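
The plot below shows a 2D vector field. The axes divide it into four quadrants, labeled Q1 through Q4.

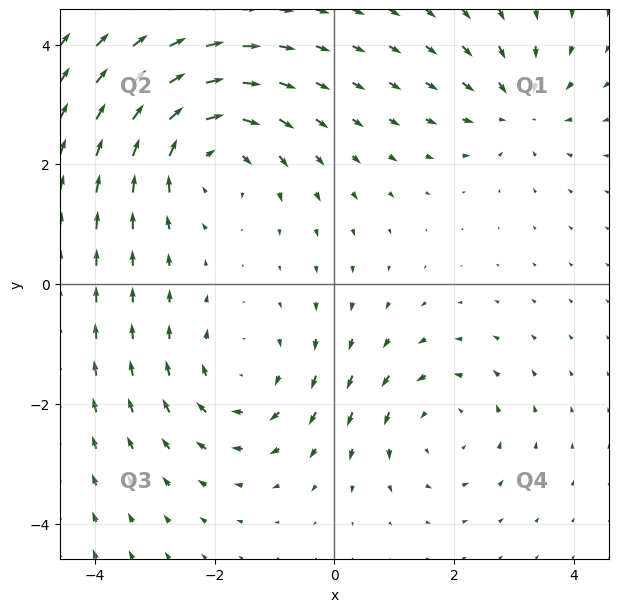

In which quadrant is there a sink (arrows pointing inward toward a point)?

The sink sits at approximately (3.1, 2.9), which lies in quadrant Q1. The divergence there is about -4, negative as expected for a sink.

Q1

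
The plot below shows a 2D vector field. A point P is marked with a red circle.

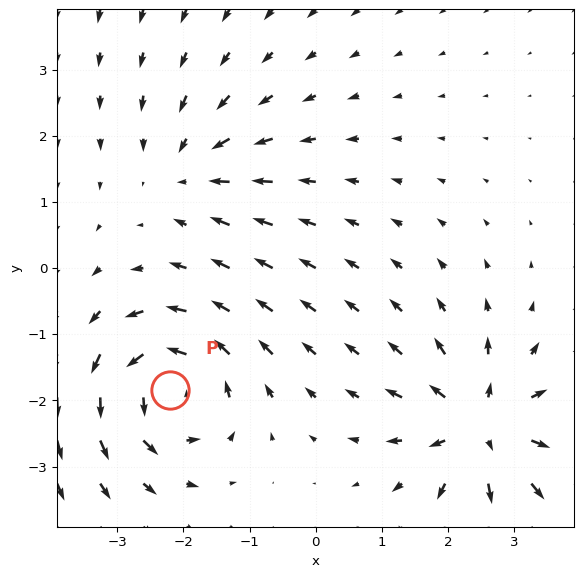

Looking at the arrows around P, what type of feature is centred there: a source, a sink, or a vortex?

vortex

At P (-2.2, -1.8) the arrows circulate counterclockwise. Divergence ≈0, curl about +6 — near-zero divergence with nonzero curl is a vortex.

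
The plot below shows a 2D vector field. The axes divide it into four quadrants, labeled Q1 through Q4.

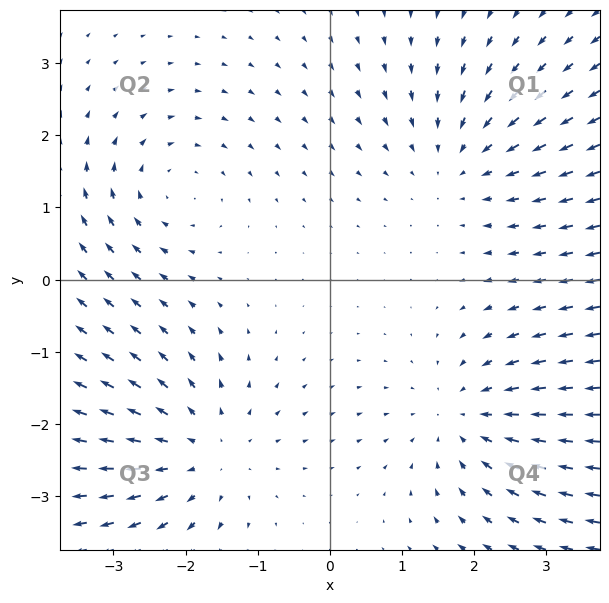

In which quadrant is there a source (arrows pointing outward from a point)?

Q3

The source sits at approximately (-1.7, -2.4), which lies in quadrant Q3. The divergence there is about +3, positive as expected for a source.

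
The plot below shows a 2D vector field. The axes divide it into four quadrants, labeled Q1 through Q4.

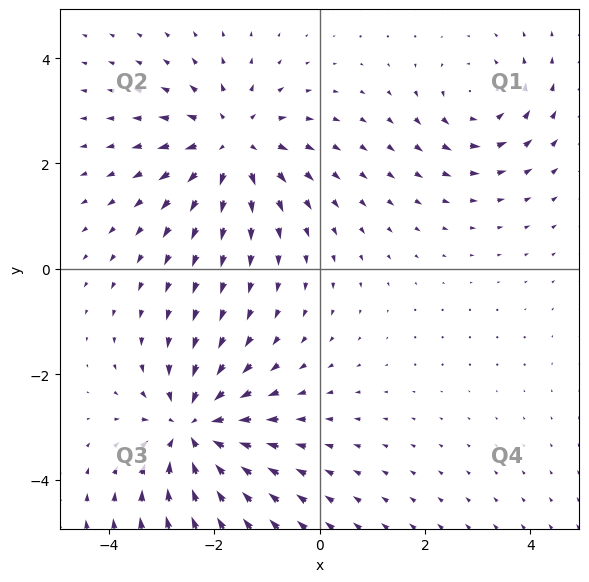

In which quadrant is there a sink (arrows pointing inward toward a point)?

The sink sits at approximately (-2.4, -3.0), which lies in quadrant Q3. The divergence there is about -5, negative as expected for a sink.

Q3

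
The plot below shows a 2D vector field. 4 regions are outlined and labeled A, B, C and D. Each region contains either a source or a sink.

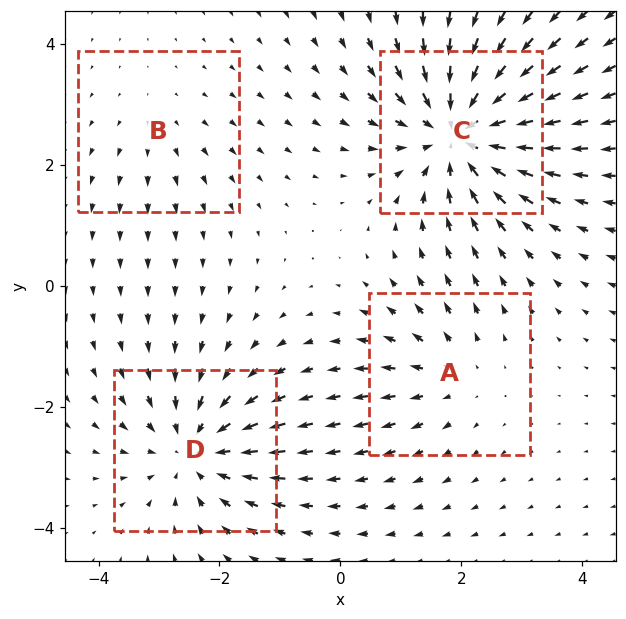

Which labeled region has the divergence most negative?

C

Divergence at each region's feature centre — A: about +3, B: about +2, C: about -7, D: about -5. Region C is most negative.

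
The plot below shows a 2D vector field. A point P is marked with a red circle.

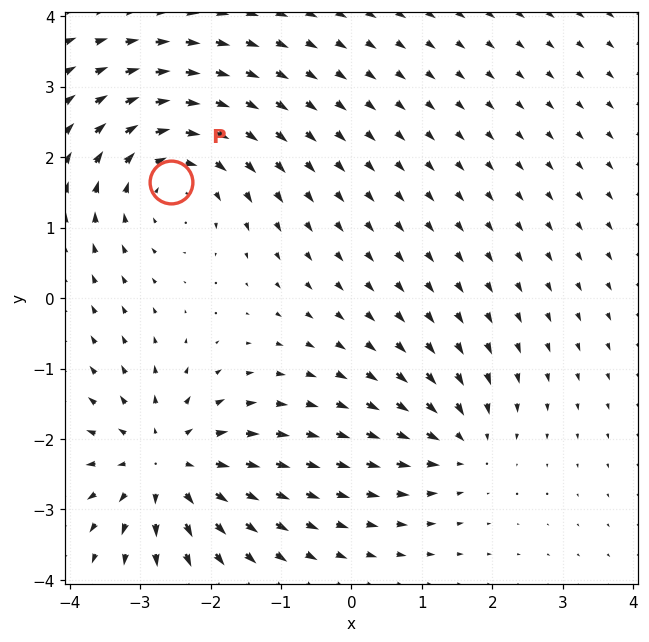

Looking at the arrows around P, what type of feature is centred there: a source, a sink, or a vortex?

At P (-2.6, 1.6) the arrows circulate clockwise. Divergence ≈0, curl about -4 — near-zero divergence with nonzero curl is a vortex.

vortex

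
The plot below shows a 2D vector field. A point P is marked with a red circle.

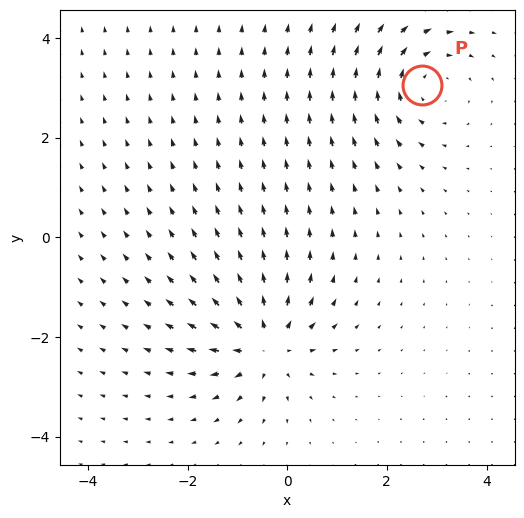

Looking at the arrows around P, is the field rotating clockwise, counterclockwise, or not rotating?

Near P at (2.7, 3.0) the arrows circulate clockwise. The curl (z-component) there is about -3; negative curl means clockwise rotation.

clockwise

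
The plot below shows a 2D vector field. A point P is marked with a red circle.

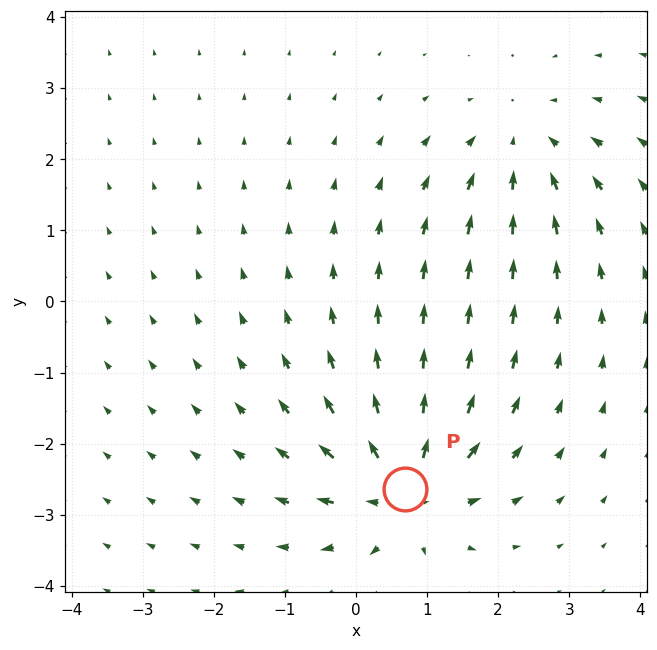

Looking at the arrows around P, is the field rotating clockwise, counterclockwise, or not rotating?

not rotating

Near P at (0.7, -2.6) the arrows show no circulation. The curl there is ≈0.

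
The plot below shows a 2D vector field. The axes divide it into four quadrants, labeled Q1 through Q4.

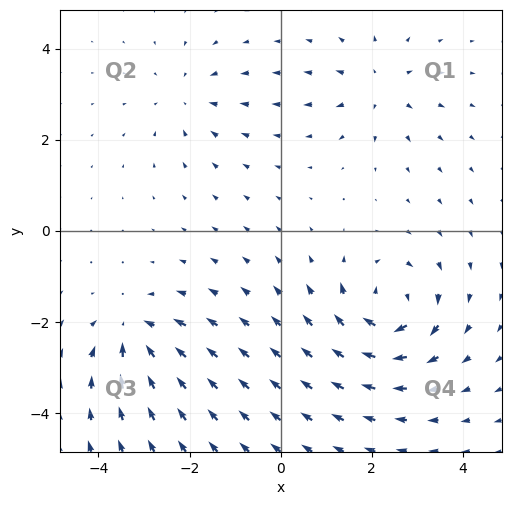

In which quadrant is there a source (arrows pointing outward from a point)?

The source sits at approximately (2.2, 3.1), which lies in quadrant Q1. The divergence there is about +3, positive as expected for a source.

Q1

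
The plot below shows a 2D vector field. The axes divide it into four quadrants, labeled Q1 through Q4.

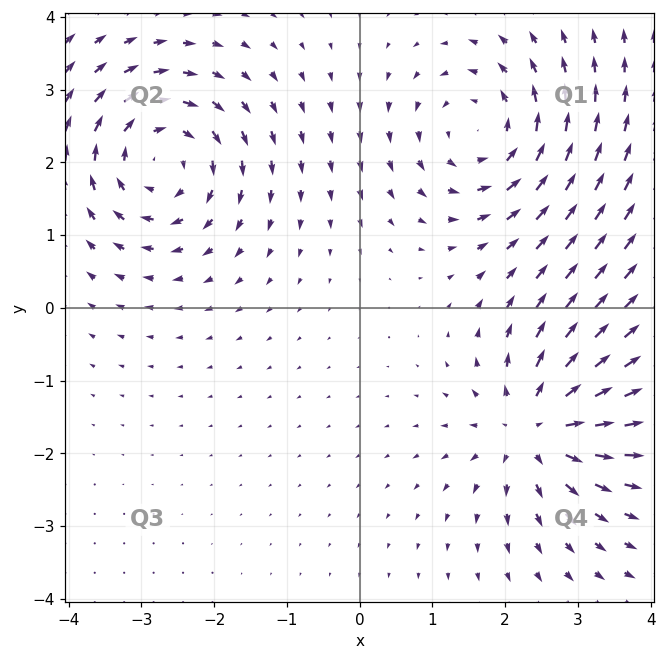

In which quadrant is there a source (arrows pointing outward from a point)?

Q4

The source sits at approximately (2.4, -1.7), which lies in quadrant Q4. The divergence there is about +5, positive as expected for a source.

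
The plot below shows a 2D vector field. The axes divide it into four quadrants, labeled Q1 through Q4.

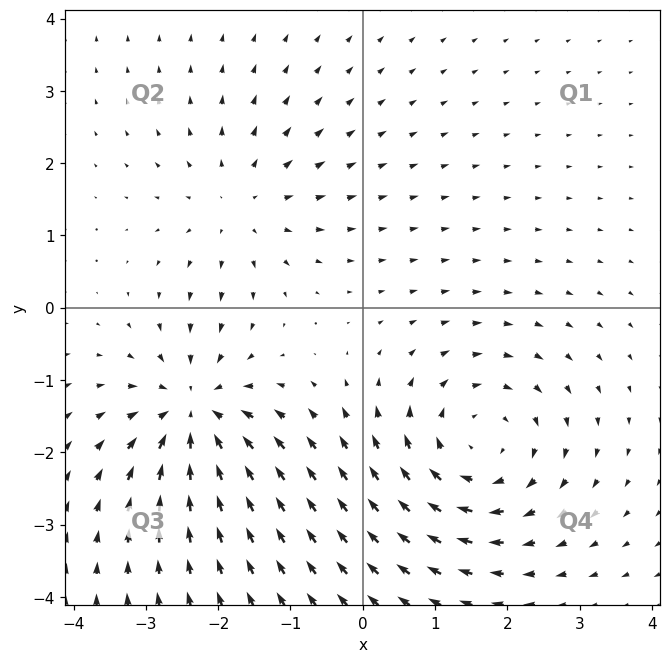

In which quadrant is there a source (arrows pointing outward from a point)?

Q2

The source sits at approximately (-1.7, 1.4), which lies in quadrant Q2. The divergence there is about +2, positive as expected for a source.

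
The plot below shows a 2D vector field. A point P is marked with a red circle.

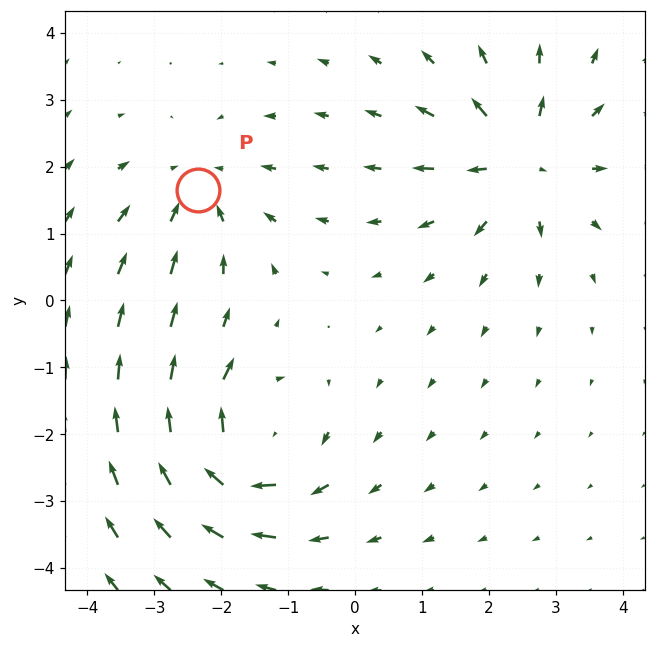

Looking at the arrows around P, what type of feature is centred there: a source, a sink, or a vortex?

At P (-2.3, 1.7) the arrows converge inward. Divergence about -3, curl ≈0 — negative divergence with near-zero curl is a sink.

sink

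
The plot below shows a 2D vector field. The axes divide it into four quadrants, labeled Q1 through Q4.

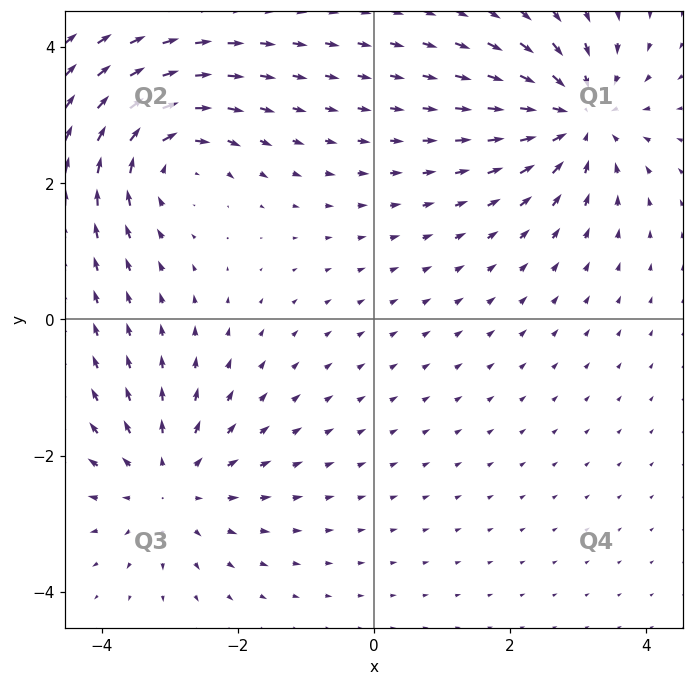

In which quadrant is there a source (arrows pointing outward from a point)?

The source sits at approximately (-3.0, -2.4), which lies in quadrant Q3. The divergence there is about +4, positive as expected for a source.

Q3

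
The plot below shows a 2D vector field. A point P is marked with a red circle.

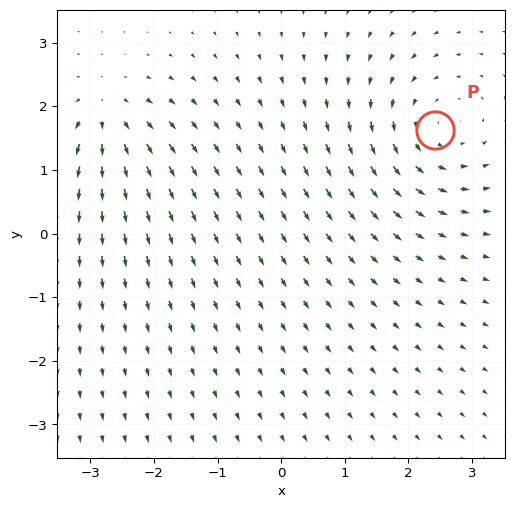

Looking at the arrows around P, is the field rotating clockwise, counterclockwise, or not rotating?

Near P at (2.4, 1.6) the arrows circulate counterclockwise. The curl (z-component) there is about +3; positive curl means counterclockwise rotation.

counterclockwise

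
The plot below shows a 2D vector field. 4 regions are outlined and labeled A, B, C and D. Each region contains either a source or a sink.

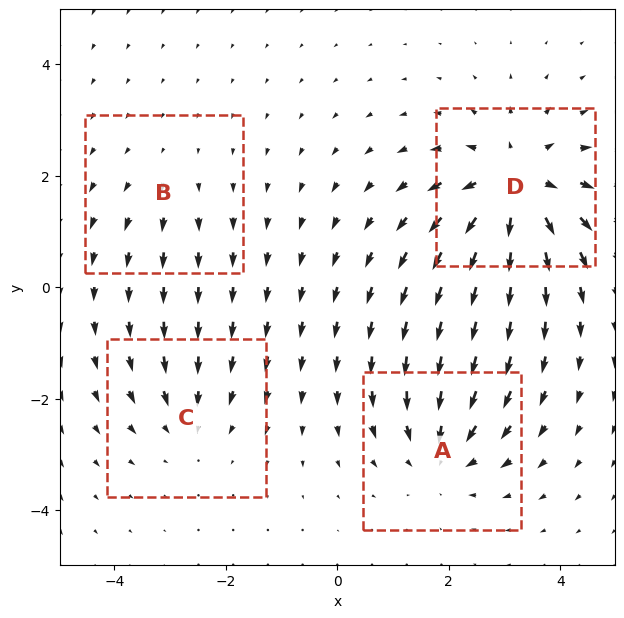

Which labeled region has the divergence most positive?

Divergence at each region's feature centre — A: about -5, B: about +2, C: about -3, D: about +7. Region D is most positive.

D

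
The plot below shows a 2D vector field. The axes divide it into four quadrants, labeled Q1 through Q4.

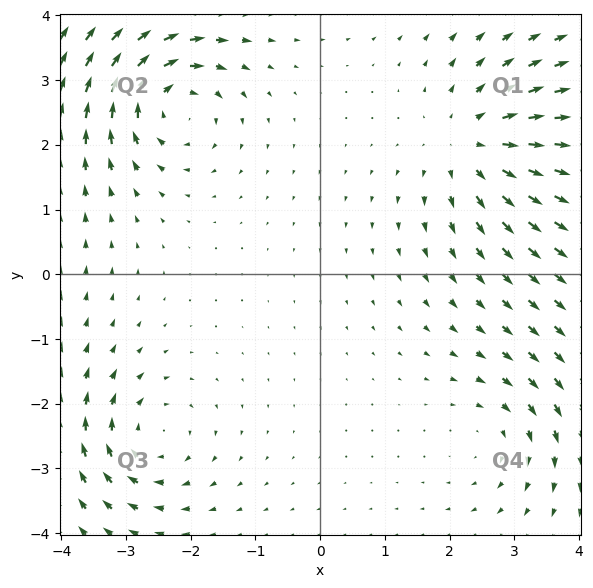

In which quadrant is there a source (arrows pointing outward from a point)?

The source sits at approximately (2.4, 2.0), which lies in quadrant Q1. The divergence there is about +4, positive as expected for a source.

Q1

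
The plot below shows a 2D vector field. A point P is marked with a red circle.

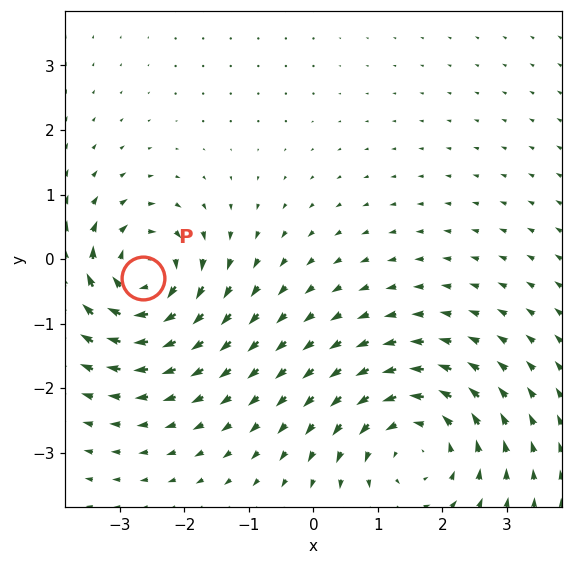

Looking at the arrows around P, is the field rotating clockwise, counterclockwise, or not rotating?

clockwise

Near P at (-2.6, -0.3) the arrows circulate clockwise. The curl (z-component) there is about -5; negative curl means clockwise rotation.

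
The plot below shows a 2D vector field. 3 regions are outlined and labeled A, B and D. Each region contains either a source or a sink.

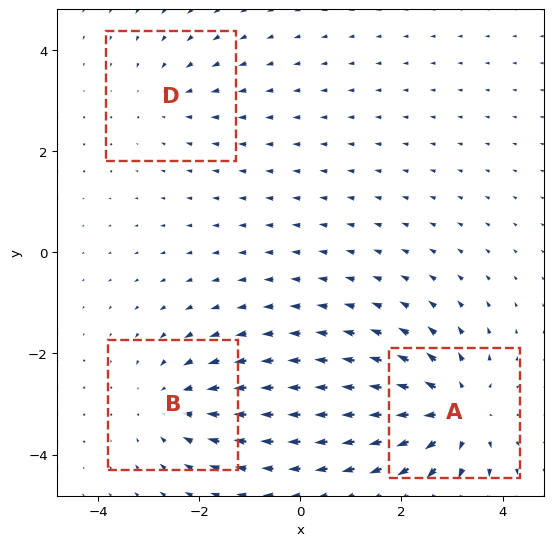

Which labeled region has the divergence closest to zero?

D

Divergence at each region's feature centre — A: about +4, B: about -3, D: about -2. Region D is closest to zero.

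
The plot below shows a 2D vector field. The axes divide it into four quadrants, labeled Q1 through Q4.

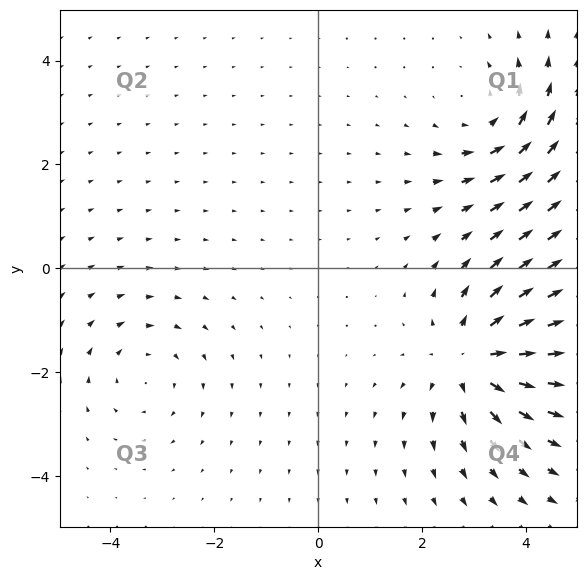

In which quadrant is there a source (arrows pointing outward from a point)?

Q4

The source sits at approximately (3.0, -1.7), which lies in quadrant Q4. The divergence there is about +4, positive as expected for a source.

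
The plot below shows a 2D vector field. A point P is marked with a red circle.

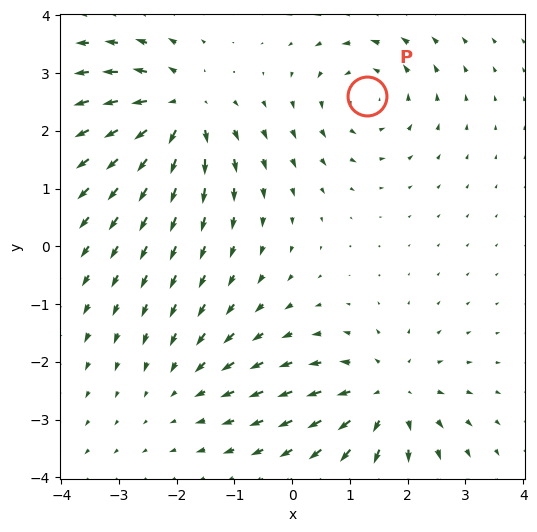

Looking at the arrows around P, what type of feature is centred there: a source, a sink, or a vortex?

vortex

At P (1.3, 2.6) the arrows circulate counterclockwise. Divergence ≈0, curl about +4 — near-zero divergence with nonzero curl is a vortex.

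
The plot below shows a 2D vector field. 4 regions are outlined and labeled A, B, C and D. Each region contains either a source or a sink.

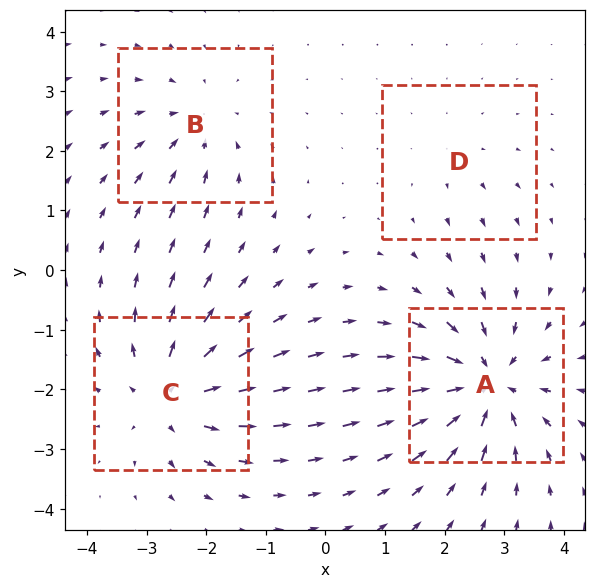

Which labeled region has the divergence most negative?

Divergence at each region's feature centre — A: about -7, B: about -4, C: about +5, D: about +2. Region A is most negative.

A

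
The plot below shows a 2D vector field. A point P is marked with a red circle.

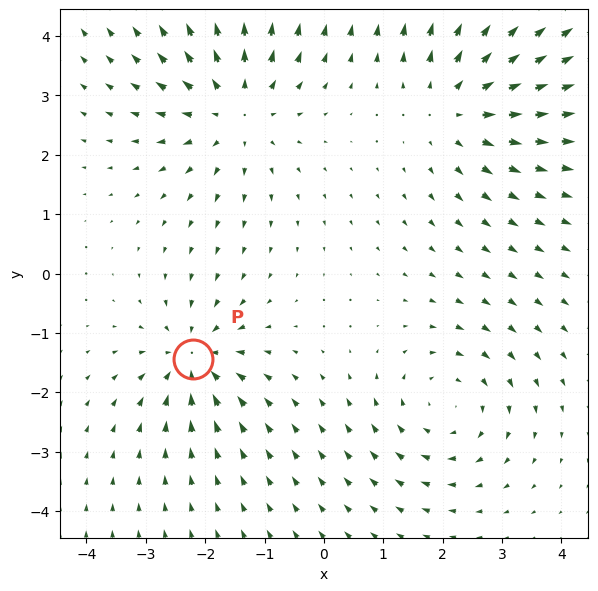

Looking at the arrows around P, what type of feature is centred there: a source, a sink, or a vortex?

sink

At P (-2.2, -1.4) the arrows converge inward. Divergence about -5, curl ≈0 — negative divergence with near-zero curl is a sink.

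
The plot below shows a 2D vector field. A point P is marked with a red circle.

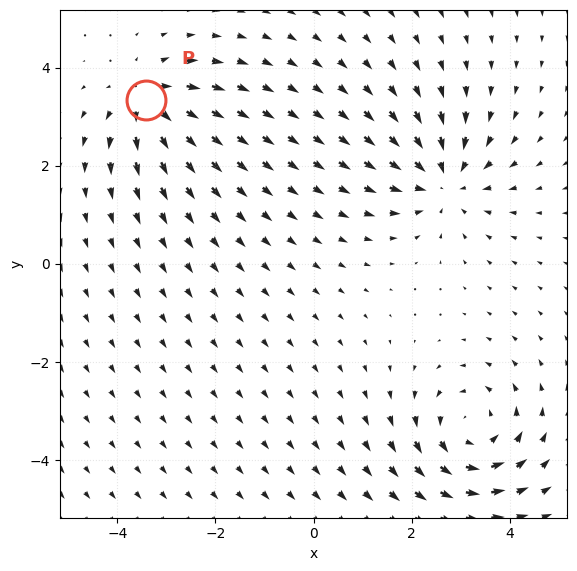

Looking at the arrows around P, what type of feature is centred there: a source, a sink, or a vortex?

source

At P (-3.4, 3.3) the arrows spread outward. Divergence about +5, curl ≈0 — positive divergence with near-zero curl is a source.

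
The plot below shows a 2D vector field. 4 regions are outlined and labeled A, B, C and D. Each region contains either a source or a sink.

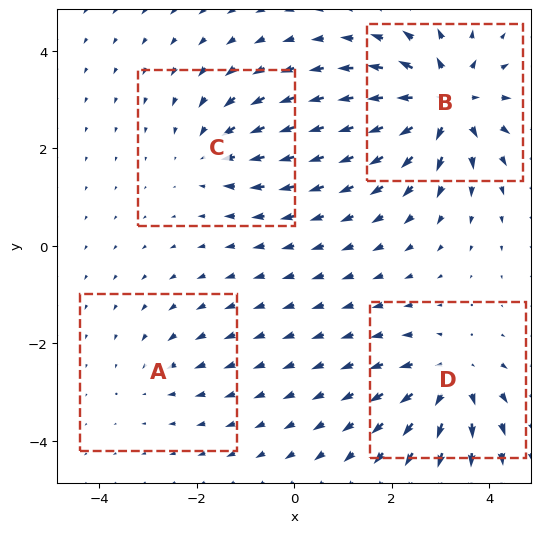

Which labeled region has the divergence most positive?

Divergence at each region's feature centre — A: about -2, B: about +7, C: about -4, D: about +5. Region B is most positive.

B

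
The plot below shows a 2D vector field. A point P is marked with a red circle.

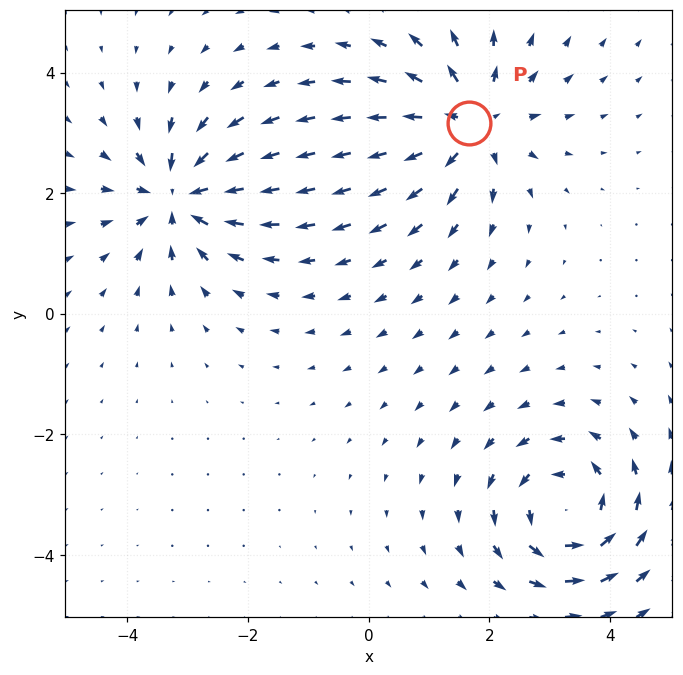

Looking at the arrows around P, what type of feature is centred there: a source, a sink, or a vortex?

At P (1.7, 3.2) the arrows spread outward. Divergence about +5, curl ≈0 — positive divergence with near-zero curl is a source.

source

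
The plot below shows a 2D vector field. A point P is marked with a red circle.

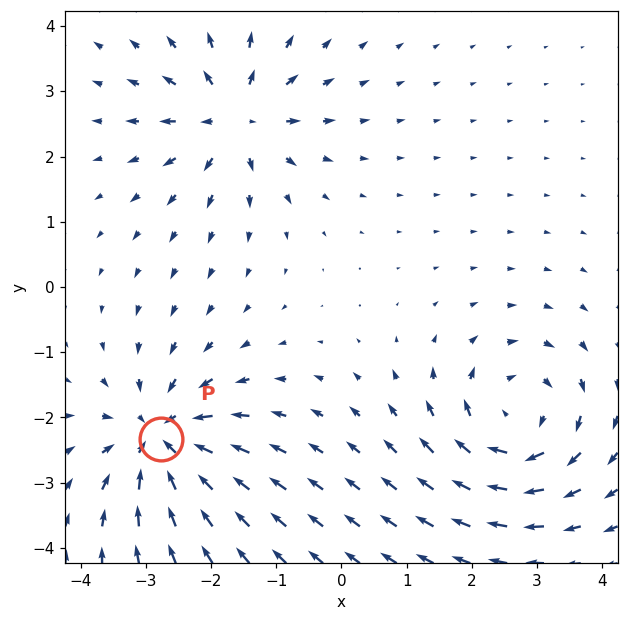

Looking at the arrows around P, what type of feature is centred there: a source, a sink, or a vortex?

At P (-2.8, -2.3) the arrows converge inward. Divergence about -5, curl ≈0 — negative divergence with near-zero curl is a sink.

sink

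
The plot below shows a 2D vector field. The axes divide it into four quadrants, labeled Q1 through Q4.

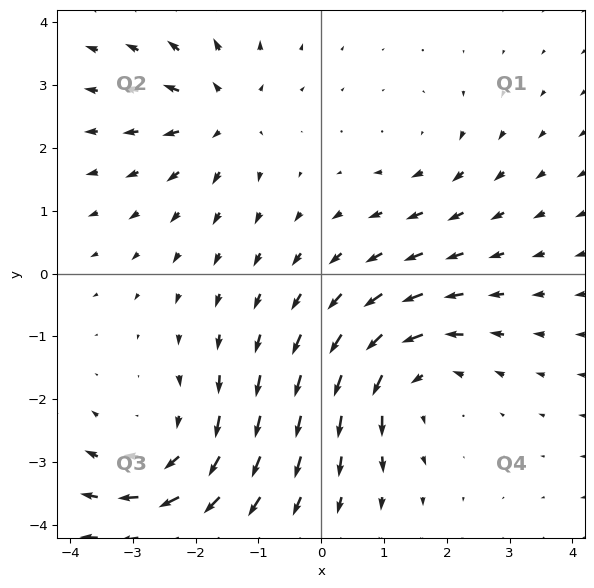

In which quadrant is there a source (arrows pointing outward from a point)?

The source sits at approximately (-1.6, 2.5), which lies in quadrant Q2. The divergence there is about +4, positive as expected for a source.

Q2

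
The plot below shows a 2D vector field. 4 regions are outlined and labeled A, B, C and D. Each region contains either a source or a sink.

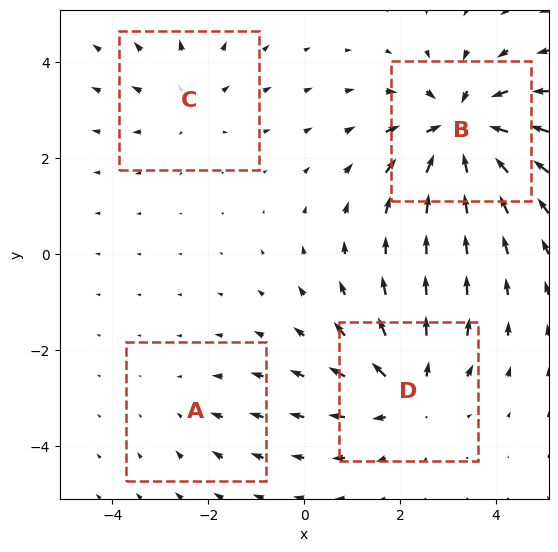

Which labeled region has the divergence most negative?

Divergence at each region's feature centre — A: about -2, B: about -7, C: about +3, D: about +5. Region B is most negative.

B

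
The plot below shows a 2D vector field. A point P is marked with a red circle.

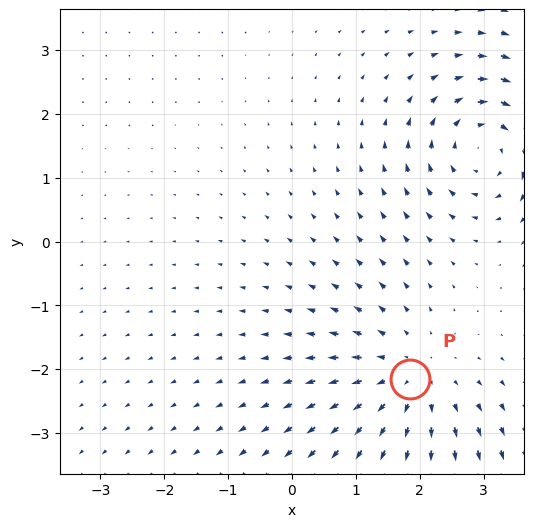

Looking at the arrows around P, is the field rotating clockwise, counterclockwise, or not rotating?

not rotating

Near P at (1.8, -2.1) the arrows show no circulation. The curl there is ≈0.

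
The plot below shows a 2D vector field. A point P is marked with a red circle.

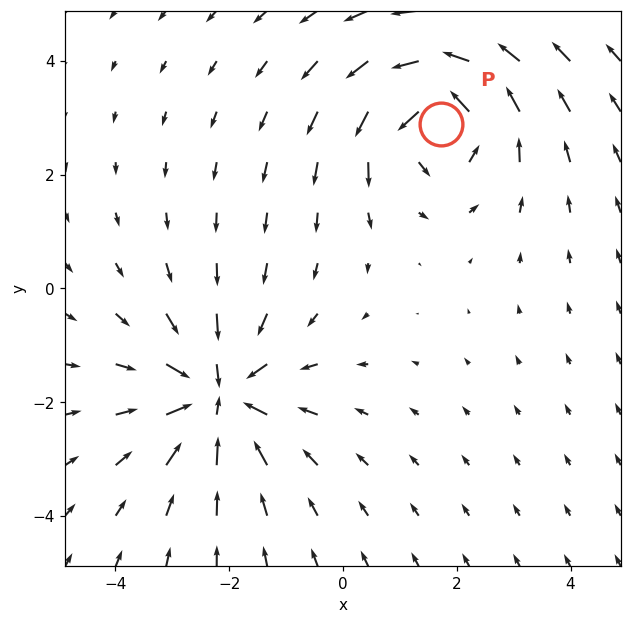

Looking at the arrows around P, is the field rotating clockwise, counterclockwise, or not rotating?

counterclockwise

Near P at (1.7, 2.9) the arrows circulate counterclockwise. The curl (z-component) there is about +4; positive curl means counterclockwise rotation.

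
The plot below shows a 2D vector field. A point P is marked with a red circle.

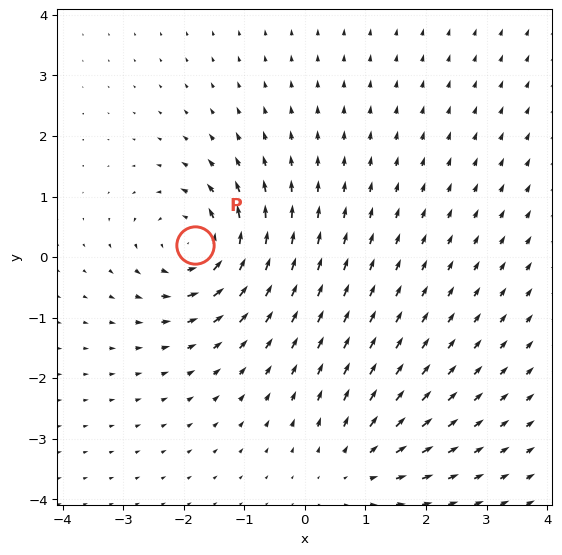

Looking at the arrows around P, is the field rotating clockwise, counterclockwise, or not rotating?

counterclockwise

Near P at (-1.8, 0.2) the arrows circulate counterclockwise. The curl (z-component) there is about +6; positive curl means counterclockwise rotation.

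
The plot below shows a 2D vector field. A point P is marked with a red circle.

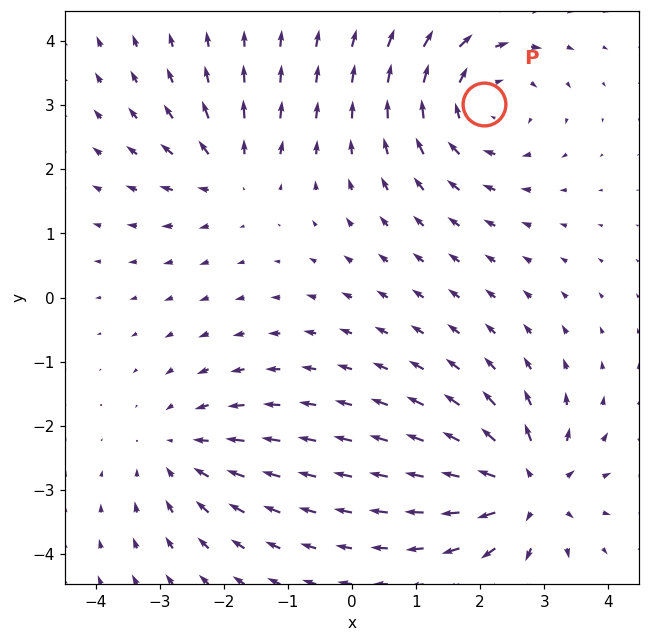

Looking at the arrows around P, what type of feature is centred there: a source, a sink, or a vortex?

At P (2.1, 3.0) the arrows circulate clockwise. Divergence ≈0, curl about -5 — near-zero divergence with nonzero curl is a vortex.

vortex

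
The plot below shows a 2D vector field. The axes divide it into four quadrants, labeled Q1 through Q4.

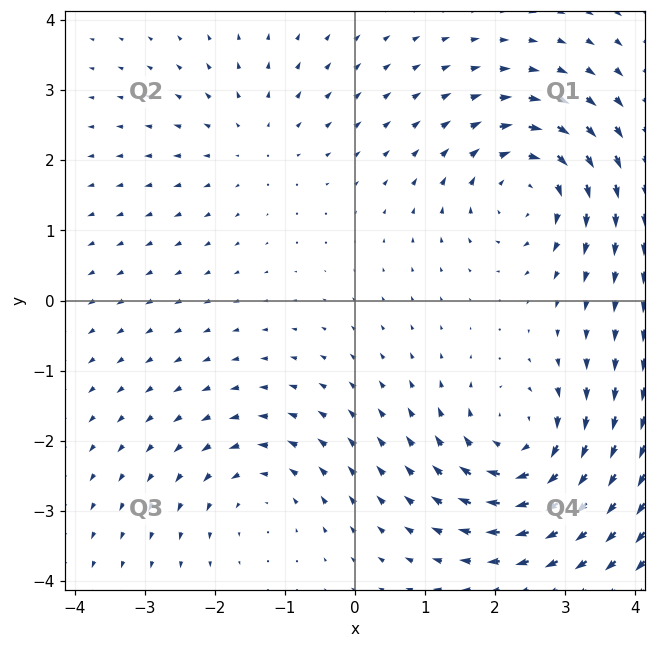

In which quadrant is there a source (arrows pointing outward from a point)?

The source sits at approximately (-1.5, 2.3), which lies in quadrant Q2. The divergence there is about +2, positive as expected for a source.

Q2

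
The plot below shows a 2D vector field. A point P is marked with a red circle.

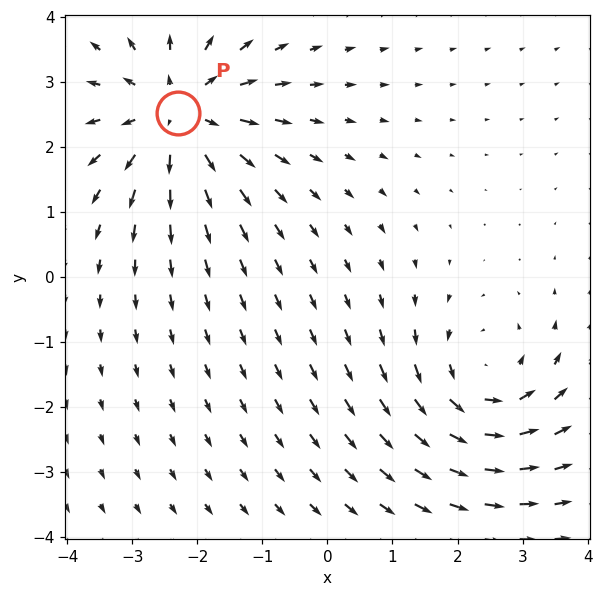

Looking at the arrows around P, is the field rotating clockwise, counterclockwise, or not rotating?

Near P at (-2.3, 2.5) the arrows show no circulation. The curl there is ≈0.

not rotating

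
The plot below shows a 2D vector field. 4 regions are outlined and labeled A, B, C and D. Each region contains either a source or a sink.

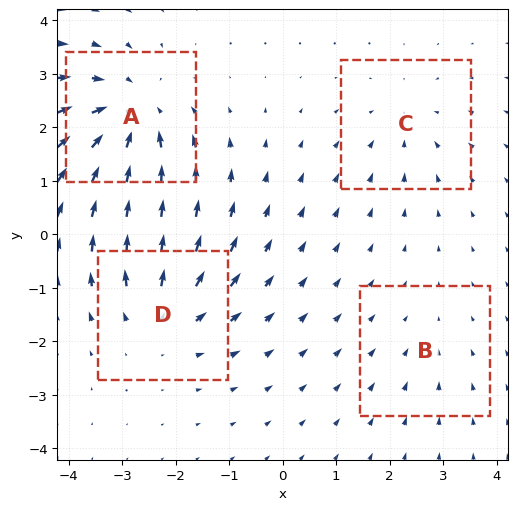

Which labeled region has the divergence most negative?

A

Divergence at each region's feature centre — A: about -6, B: about -2, C: about -3, D: about +4. Region A is most negative.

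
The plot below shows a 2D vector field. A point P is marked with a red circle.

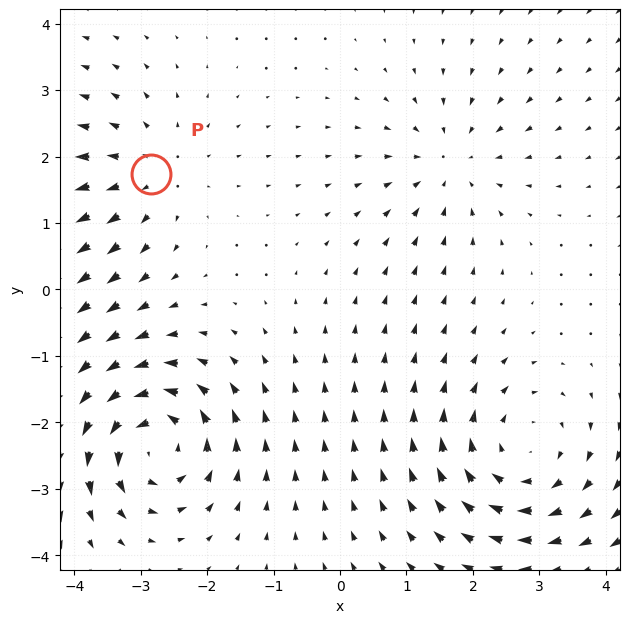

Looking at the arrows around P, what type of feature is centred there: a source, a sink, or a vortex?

At P (-2.8, 1.7) the arrows spread outward. Divergence about +3, curl ≈0 — positive divergence with near-zero curl is a source.

source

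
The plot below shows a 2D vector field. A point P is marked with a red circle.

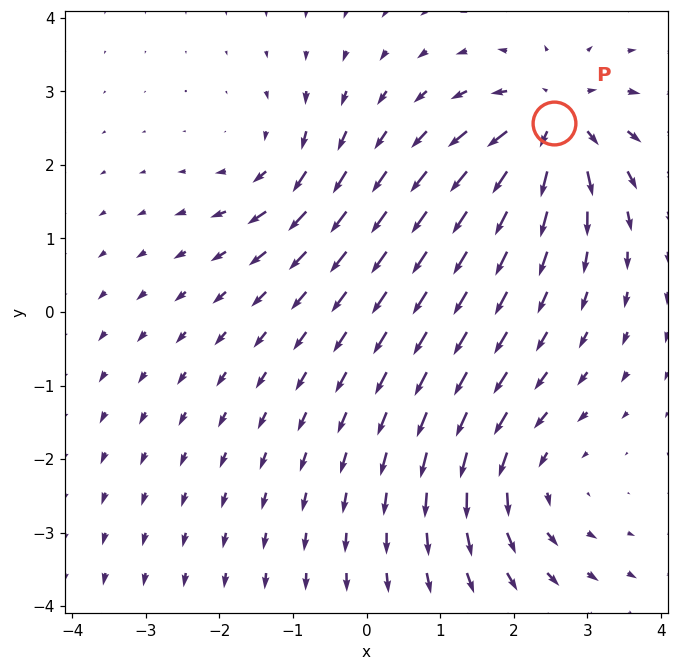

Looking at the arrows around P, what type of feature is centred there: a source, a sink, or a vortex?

source

At P (2.6, 2.6) the arrows spread outward. Divergence about +7, curl ≈0 — positive divergence with near-zero curl is a source.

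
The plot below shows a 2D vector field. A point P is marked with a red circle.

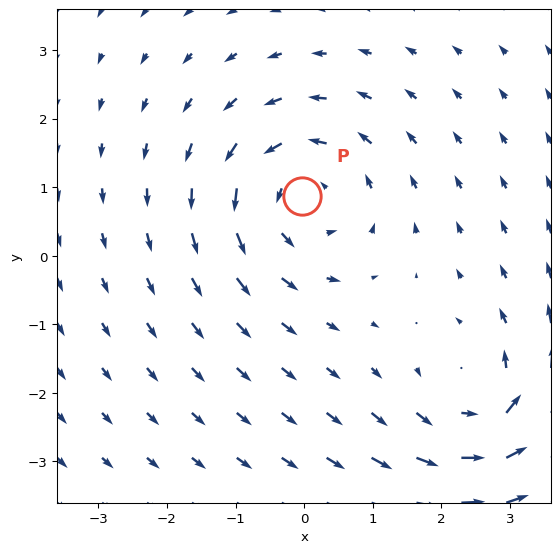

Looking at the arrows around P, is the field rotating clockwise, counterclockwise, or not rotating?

counterclockwise

Near P at (-0.0, 0.9) the arrows circulate counterclockwise. The curl (z-component) there is about +4; positive curl means counterclockwise rotation.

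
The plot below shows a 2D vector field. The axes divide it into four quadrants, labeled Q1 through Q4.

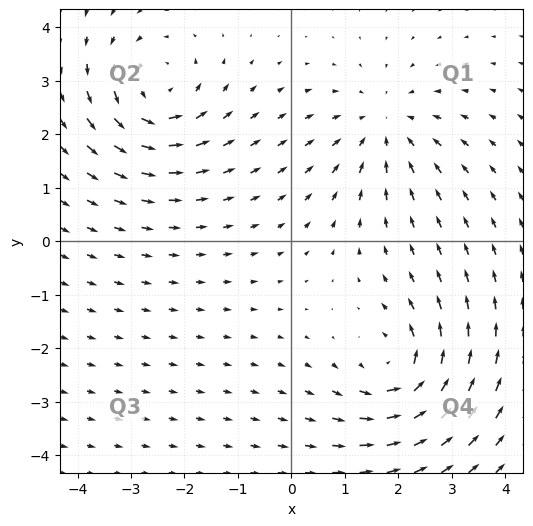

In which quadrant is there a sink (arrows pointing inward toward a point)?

Q1

The sink sits at approximately (1.7, 2.1), which lies in quadrant Q1. The divergence there is about -3, negative as expected for a sink.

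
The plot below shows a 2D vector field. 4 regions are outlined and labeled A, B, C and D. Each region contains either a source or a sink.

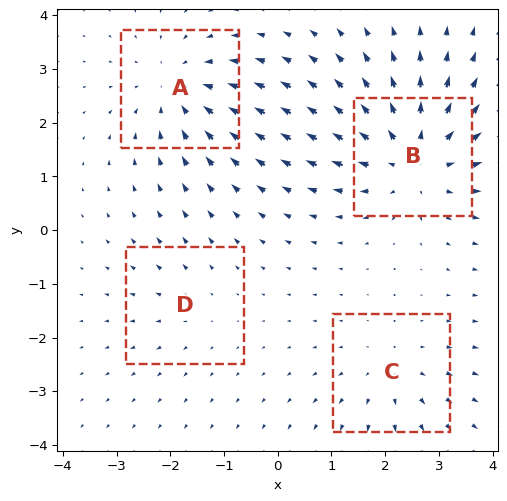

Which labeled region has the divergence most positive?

B

Divergence at each region's feature centre — A: about -4, B: about +6, C: about +3, D: about +2. Region B is most positive.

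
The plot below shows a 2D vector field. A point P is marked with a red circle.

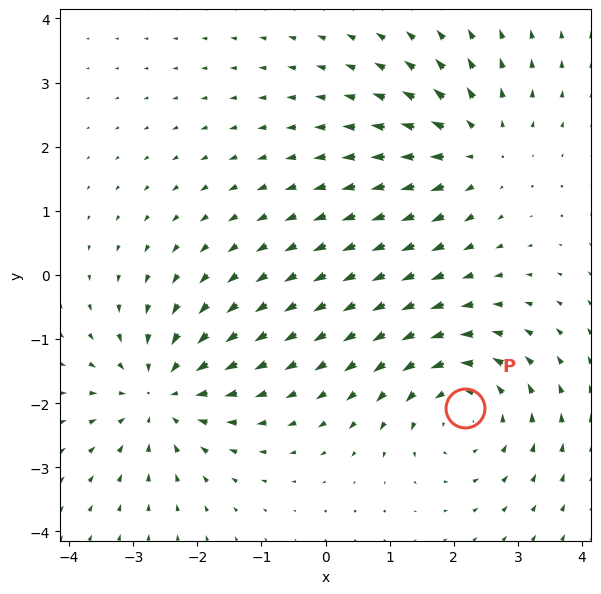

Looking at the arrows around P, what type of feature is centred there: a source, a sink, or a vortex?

At P (2.2, -2.1) the arrows circulate counterclockwise. Divergence ≈0, curl about +3 — near-zero divergence with nonzero curl is a vortex.

vortex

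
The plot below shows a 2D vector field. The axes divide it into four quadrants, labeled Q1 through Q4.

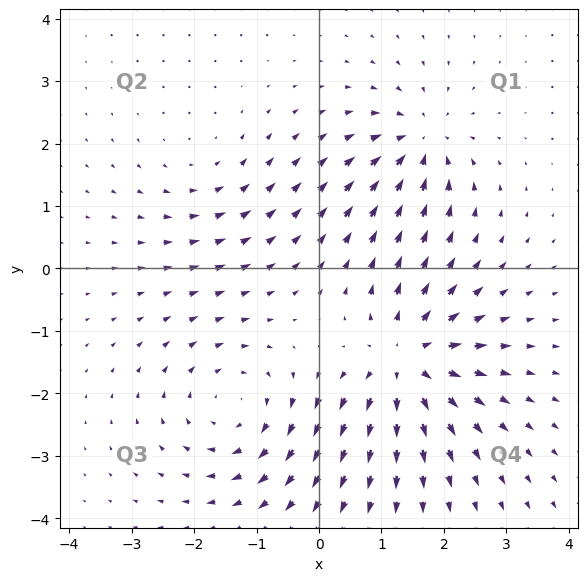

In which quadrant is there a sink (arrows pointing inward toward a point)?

Q1

The sink sits at approximately (1.6, 2.0), which lies in quadrant Q1. The divergence there is about -5, negative as expected for a sink.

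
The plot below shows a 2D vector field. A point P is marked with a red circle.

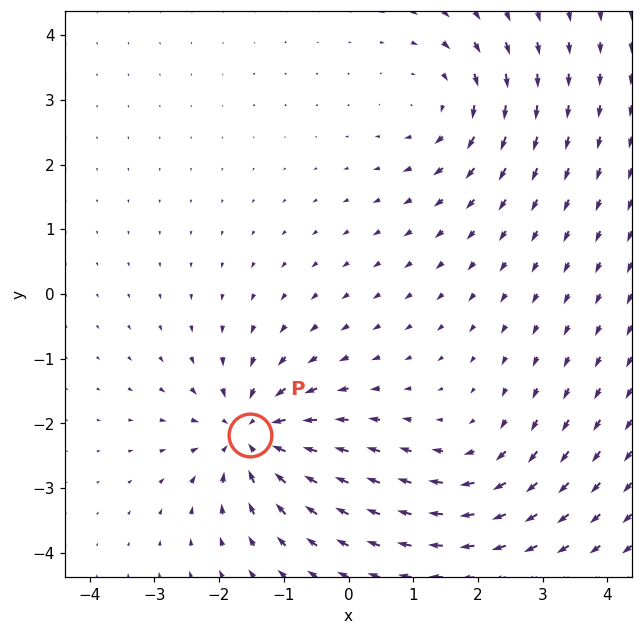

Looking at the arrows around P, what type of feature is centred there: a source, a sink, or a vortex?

sink

At P (-1.5, -2.2) the arrows converge inward. Divergence about -7, curl ≈0 — negative divergence with near-zero curl is a sink.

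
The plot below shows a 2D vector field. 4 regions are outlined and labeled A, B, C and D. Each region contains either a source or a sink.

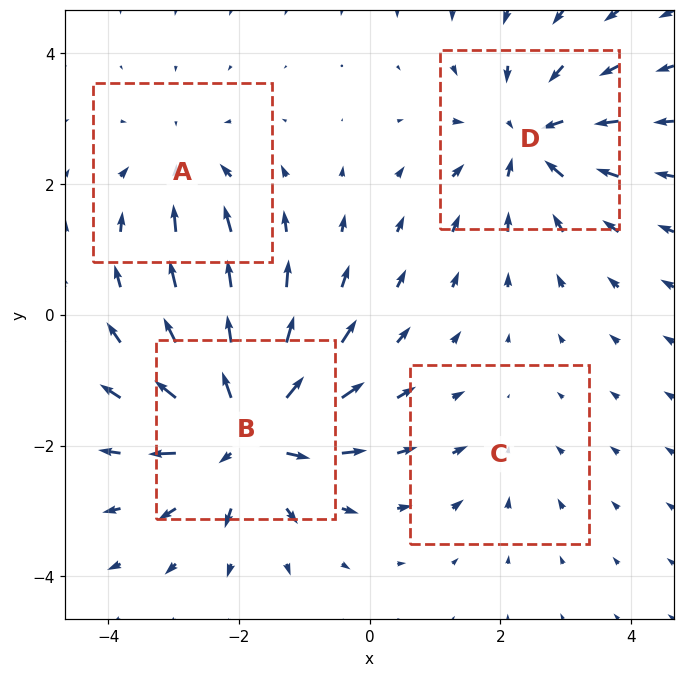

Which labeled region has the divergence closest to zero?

C

Divergence at each region's feature centre — A: about -3, B: about +7, C: about -2, D: about -5. Region C is closest to zero.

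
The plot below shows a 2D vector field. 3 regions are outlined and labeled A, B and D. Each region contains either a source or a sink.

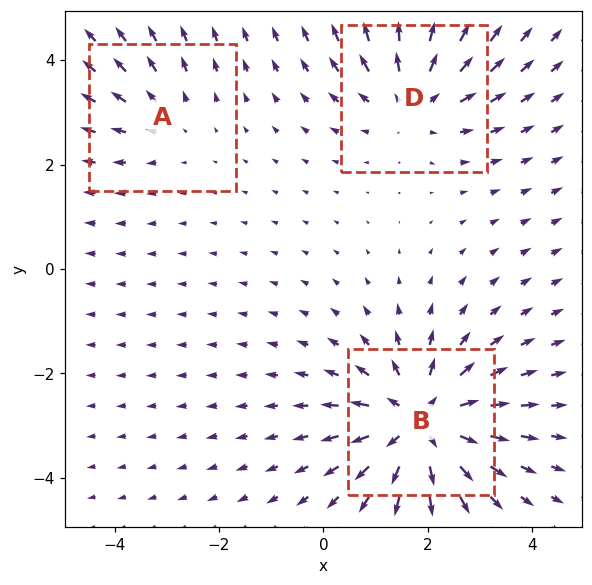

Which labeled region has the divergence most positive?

B

Divergence at each region's feature centre — A: about +2, B: about +5, D: about +3. Region B is most positive.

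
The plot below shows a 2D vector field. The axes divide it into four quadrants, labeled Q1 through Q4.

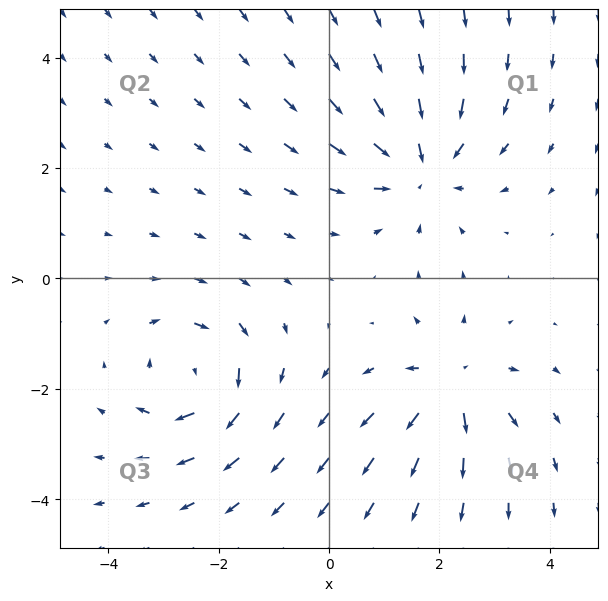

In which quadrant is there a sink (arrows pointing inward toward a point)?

The sink sits at approximately (1.6, 2.1), which lies in quadrant Q1. The divergence there is about -4, negative as expected for a sink.

Q1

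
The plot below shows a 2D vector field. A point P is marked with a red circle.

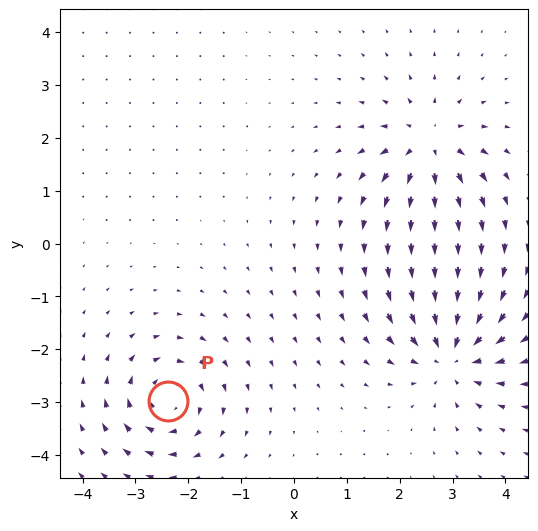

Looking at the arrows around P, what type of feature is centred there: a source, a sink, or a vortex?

At P (-2.4, -3.0) the arrows circulate clockwise. Divergence ≈0, curl about -5 — near-zero divergence with nonzero curl is a vortex.

vortex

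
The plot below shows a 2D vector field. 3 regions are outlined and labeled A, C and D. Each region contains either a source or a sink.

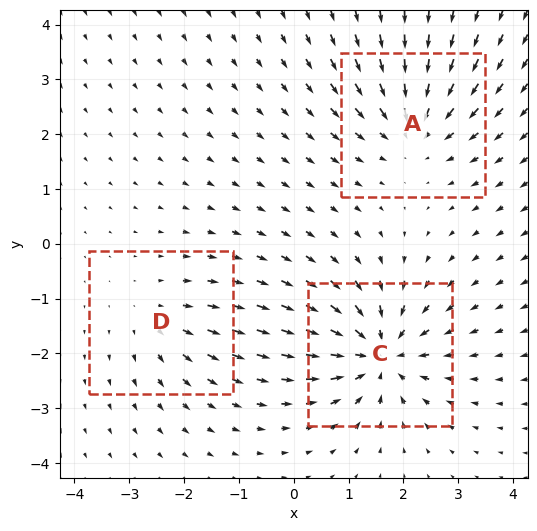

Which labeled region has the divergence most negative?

C

Divergence at each region's feature centre — A: about -4, C: about -5, D: about +2. Region C is most negative.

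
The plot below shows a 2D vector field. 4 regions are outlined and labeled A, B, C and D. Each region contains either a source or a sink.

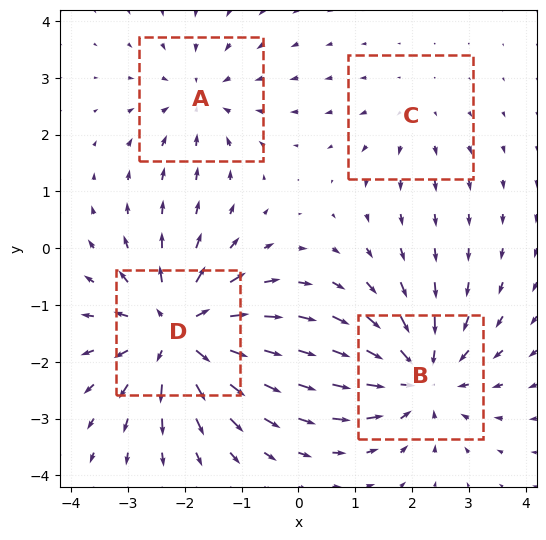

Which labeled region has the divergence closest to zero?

C

Divergence at each region's feature centre — A: about -3, B: about -5, C: about +2, D: about +6. Region C is closest to zero.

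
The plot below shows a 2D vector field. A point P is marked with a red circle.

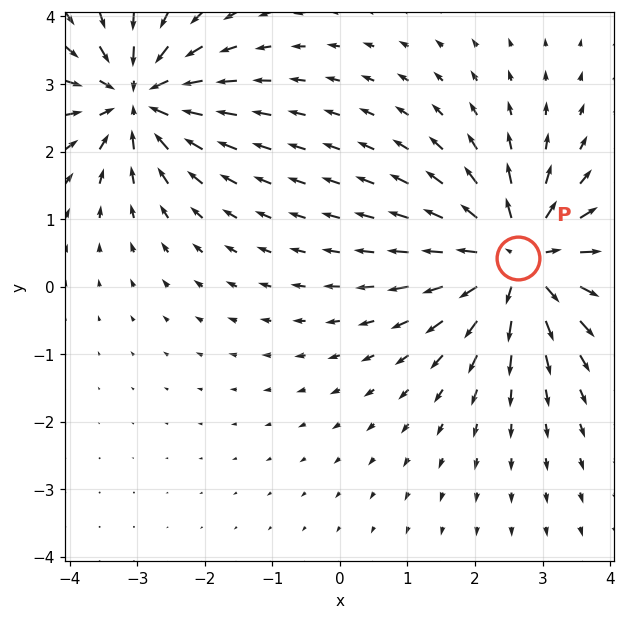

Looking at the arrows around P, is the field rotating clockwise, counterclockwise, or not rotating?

not rotating

Near P at (2.6, 0.4) the arrows show no circulation. The curl there is ≈0.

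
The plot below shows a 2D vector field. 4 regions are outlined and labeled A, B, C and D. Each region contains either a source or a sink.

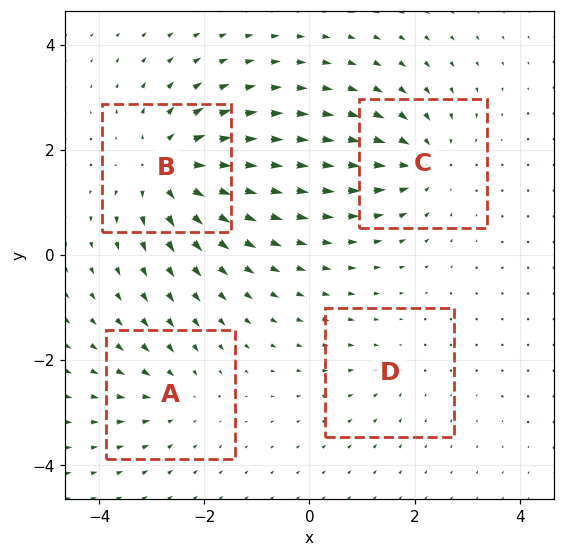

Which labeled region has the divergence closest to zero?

Divergence at each region's feature centre — A: about -3, B: about +6, C: about -5, D: about -2. Region D is closest to zero.

D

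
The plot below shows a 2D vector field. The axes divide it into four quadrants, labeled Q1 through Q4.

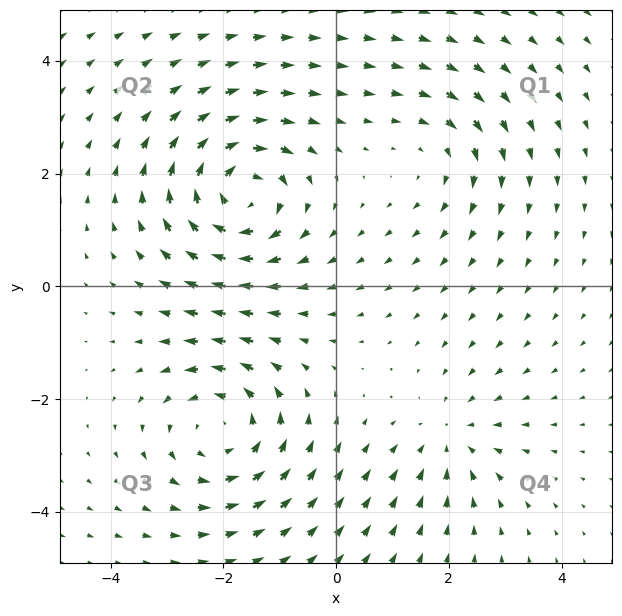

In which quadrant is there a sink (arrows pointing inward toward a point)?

The sink sits at approximately (2.0, -2.7), which lies in quadrant Q4. The divergence there is about -3, negative as expected for a sink.

Q4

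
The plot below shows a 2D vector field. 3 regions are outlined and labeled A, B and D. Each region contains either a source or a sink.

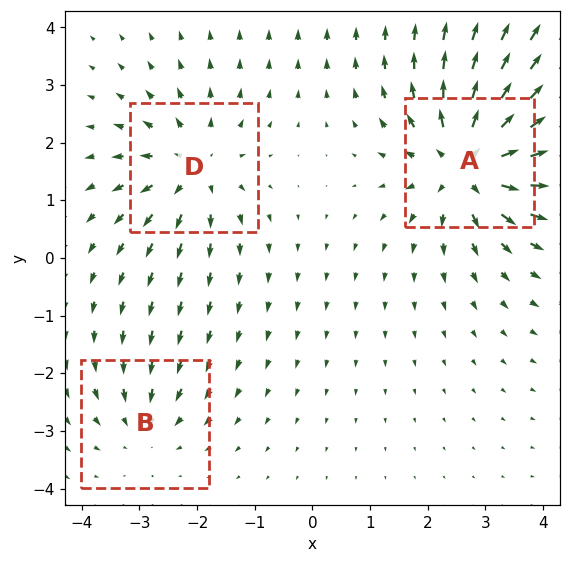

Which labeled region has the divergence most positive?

A

Divergence at each region's feature centre — A: about +5, B: about -2, D: about +3. Region A is most positive.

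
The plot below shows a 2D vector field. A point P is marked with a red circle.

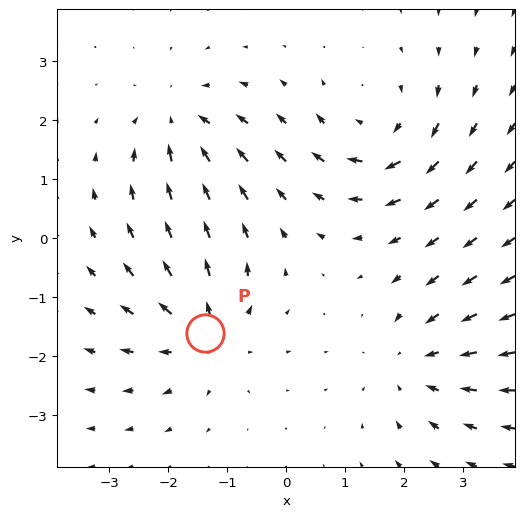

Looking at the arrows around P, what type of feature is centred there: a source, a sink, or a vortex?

source

At P (-1.4, -1.6) the arrows spread outward. Divergence about +5, curl ≈0 — positive divergence with near-zero curl is a source.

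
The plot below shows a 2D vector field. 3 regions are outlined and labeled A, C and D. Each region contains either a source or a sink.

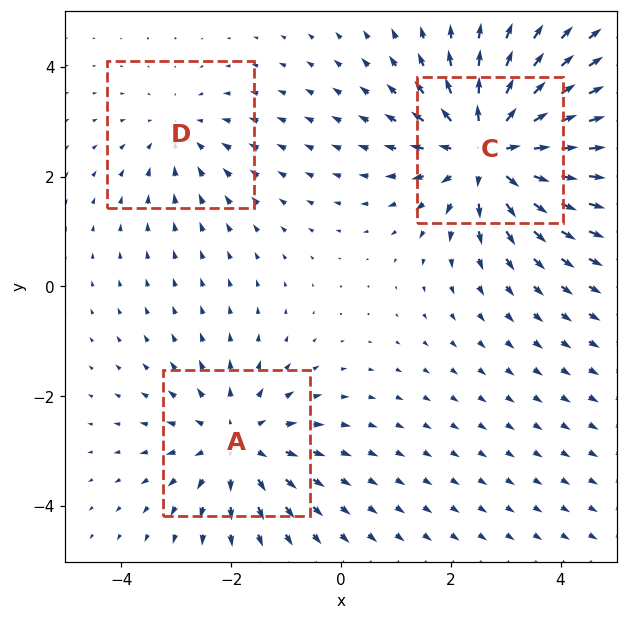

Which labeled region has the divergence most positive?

C

Divergence at each region's feature centre — A: about +3, C: about +5, D: about -2. Region C is most positive.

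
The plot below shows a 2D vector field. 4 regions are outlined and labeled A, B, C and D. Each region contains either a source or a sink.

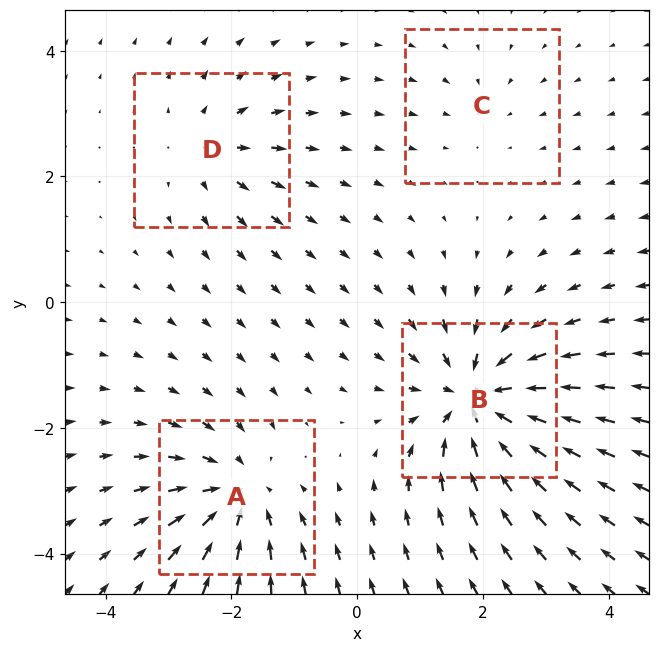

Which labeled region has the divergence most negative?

Divergence at each region's feature centre — A: about -6, B: about -9, C: about -2, D: about +4. Region B is most negative.

B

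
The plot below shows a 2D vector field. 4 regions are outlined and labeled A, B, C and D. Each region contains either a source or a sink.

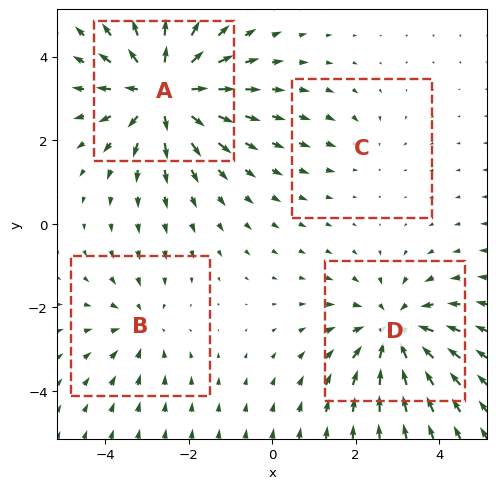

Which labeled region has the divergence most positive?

A

Divergence at each region's feature centre — A: about +6, B: about -3, C: about -2, D: about -5. Region A is most positive.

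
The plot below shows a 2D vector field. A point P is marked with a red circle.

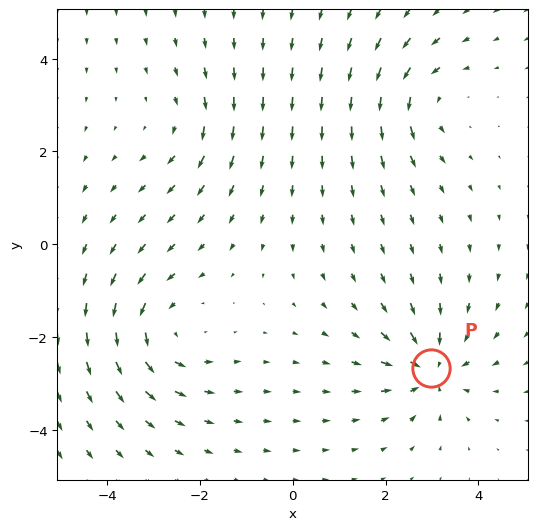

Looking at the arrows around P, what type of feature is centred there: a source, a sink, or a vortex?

sink

At P (3.0, -2.7) the arrows converge inward. Divergence about -5, curl ≈0 — negative divergence with near-zero curl is a sink.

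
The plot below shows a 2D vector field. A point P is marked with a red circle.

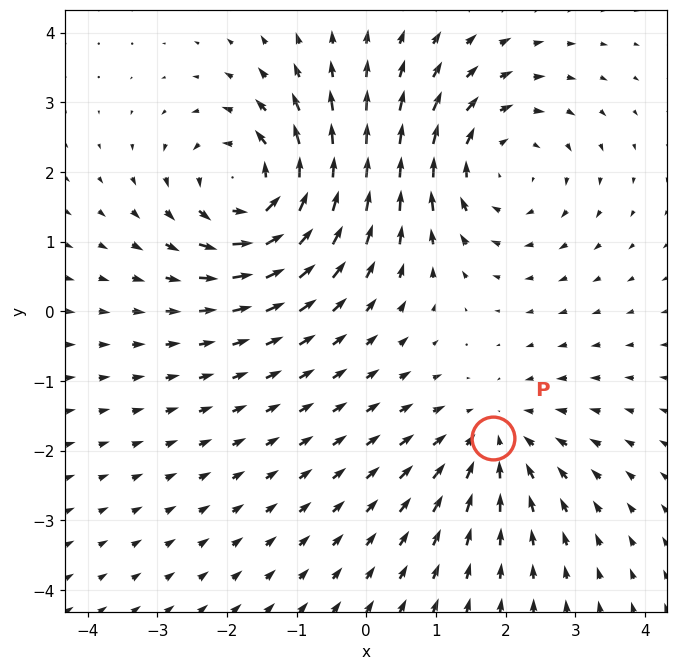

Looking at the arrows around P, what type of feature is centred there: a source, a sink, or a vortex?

sink

At P (1.8, -1.8) the arrows converge inward. Divergence about -3, curl ≈0 — negative divergence with near-zero curl is a sink.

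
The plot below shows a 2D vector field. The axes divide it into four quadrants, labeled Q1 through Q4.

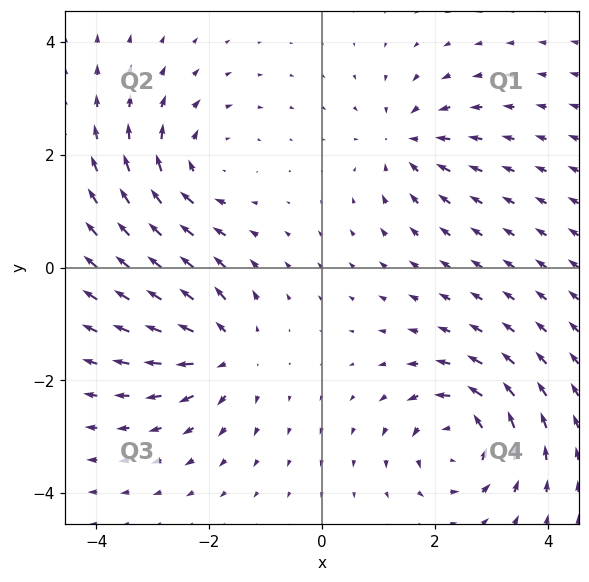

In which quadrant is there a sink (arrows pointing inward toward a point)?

The sink sits at approximately (1.5, 2.2), which lies in quadrant Q1. The divergence there is about -4, negative as expected for a sink.

Q1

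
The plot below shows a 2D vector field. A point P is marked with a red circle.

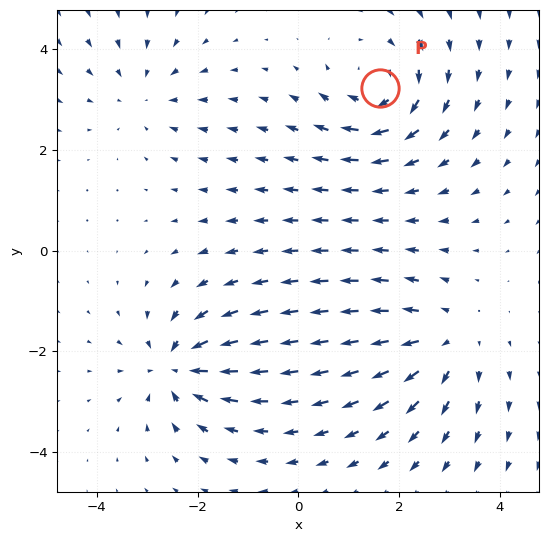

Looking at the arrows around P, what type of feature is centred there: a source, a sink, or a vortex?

vortex

At P (1.6, 3.2) the arrows circulate clockwise. Divergence ≈0, curl about -6 — near-zero divergence with nonzero curl is a vortex.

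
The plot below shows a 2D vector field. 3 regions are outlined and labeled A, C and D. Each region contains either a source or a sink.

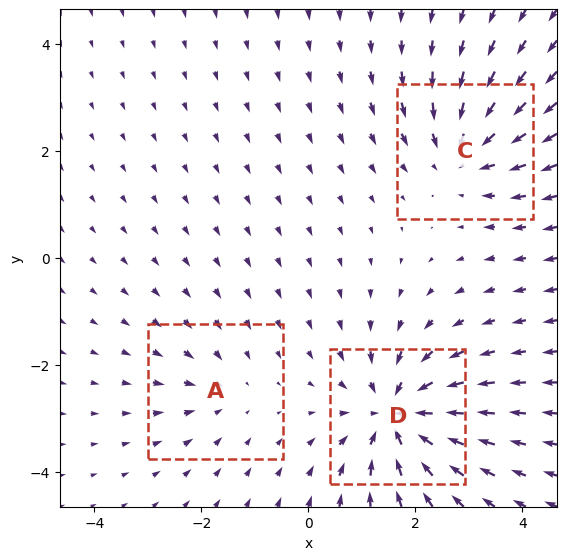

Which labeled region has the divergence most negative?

D

Divergence at each region's feature centre — A: about -2, C: about -4, D: about -5. Region D is most negative.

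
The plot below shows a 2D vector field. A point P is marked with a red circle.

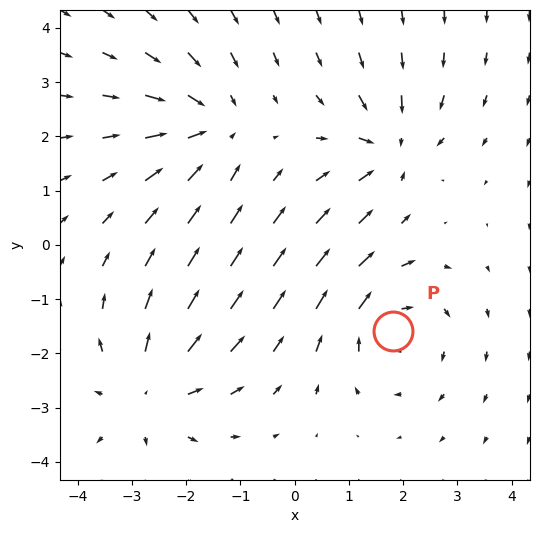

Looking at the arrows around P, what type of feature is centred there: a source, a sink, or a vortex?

vortex

At P (1.8, -1.6) the arrows circulate clockwise. Divergence ≈0, curl about -4 — near-zero divergence with nonzero curl is a vortex.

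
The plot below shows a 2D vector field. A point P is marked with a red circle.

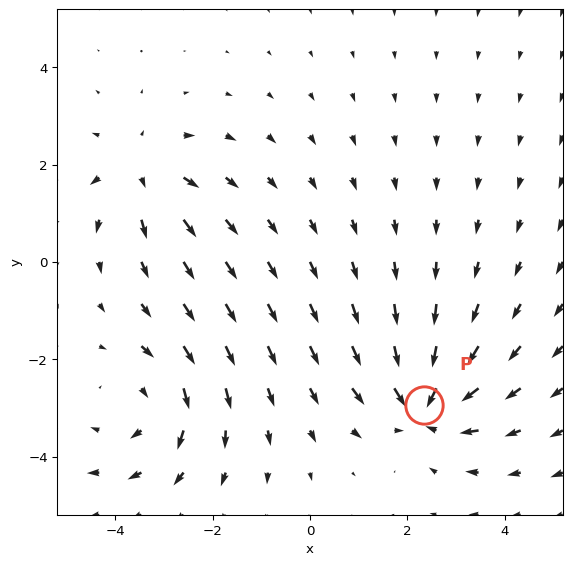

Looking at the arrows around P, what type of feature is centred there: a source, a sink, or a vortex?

sink

At P (2.4, -2.9) the arrows converge inward. Divergence about -5, curl ≈0 — negative divergence with near-zero curl is a sink.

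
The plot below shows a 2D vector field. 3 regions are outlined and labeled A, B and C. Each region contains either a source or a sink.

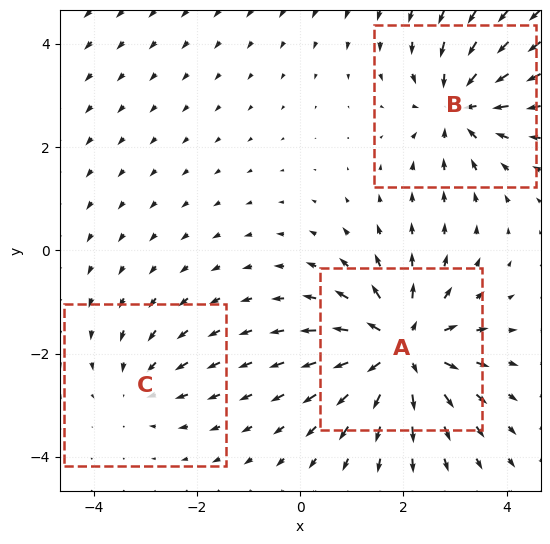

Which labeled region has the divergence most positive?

A

Divergence at each region's feature centre — A: about +5, B: about -4, C: about -2. Region A is most positive.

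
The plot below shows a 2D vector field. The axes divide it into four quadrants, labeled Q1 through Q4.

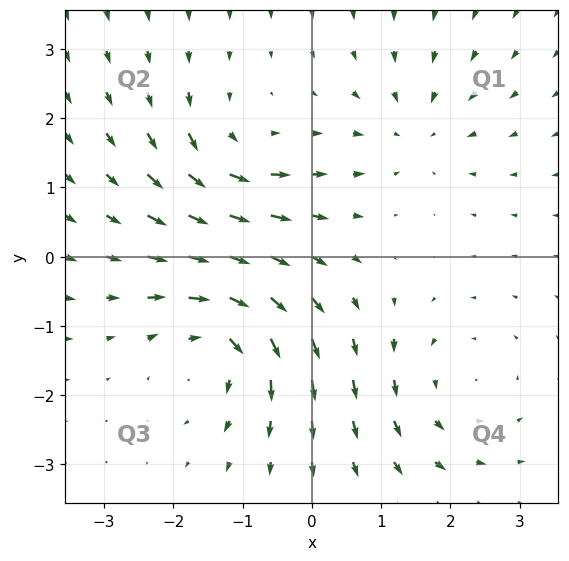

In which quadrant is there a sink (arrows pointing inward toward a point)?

The sink sits at approximately (1.5, 1.8), which lies in quadrant Q1. The divergence there is about -3, negative as expected for a sink.

Q1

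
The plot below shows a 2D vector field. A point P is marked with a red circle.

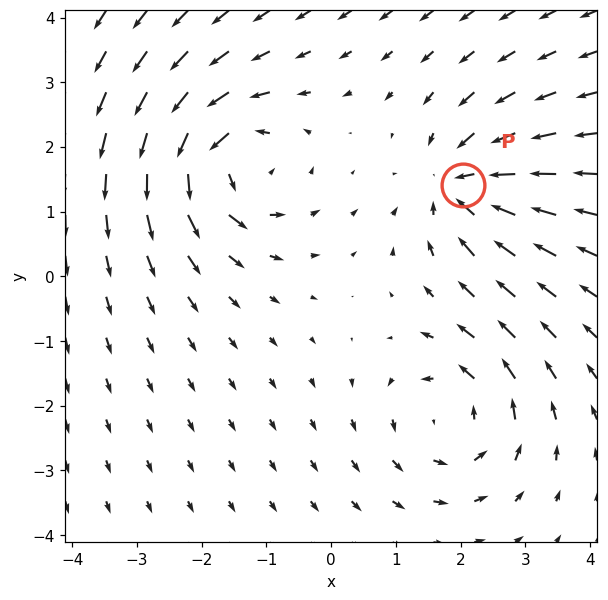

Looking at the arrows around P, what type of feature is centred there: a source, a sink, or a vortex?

At P (2.0, 1.4) the arrows converge inward. Divergence about -5, curl ≈0 — negative divergence with near-zero curl is a sink.

sink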